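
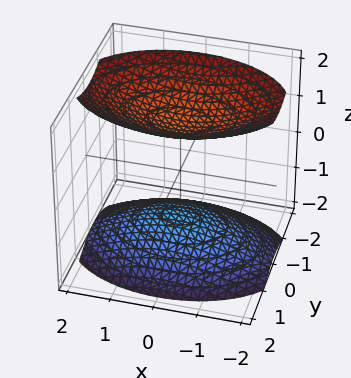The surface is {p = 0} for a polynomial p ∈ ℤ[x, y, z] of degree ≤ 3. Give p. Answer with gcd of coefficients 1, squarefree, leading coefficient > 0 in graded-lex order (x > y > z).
1. There are 2 components. Treating them together as one polynomial.
2. deg p = 2. Two sheets facing apart; a quadric.
3. Symmetries: mirror symmetry z ↦ −z ⇒ only even powers of z; the y ↦ −y reflection is a symmetry, so y appears only in even powers; it's symmetric under x → −x, forcing even powers of x.
4. From the visible intercepts: it misses every integer gridline on the y-axis; no x-intercept at any integer in the box.
5. The integer polynomial consistent with all of this is the stated p.

x^2 + 2*y^2 - 2*z^2 + 3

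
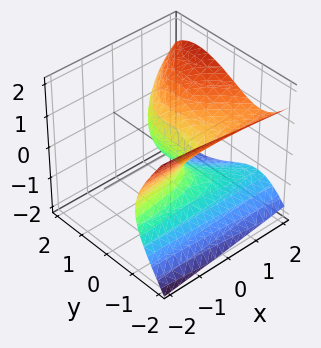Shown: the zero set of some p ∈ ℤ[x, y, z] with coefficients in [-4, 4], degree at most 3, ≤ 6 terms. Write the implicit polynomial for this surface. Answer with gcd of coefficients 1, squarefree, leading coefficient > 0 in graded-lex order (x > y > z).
(a) deg p = 3. The shape is more complex than any degree-2 surface.
(b) From the axis intercepts and sections: it meets the z-axis at z = 0 (among the integer gridlines); it meets the x-axis at x = 0 (among the integer gridlines).
(c) Putting this together gives p.

y^3 - 2*x*y + 3*z^2 - 3*x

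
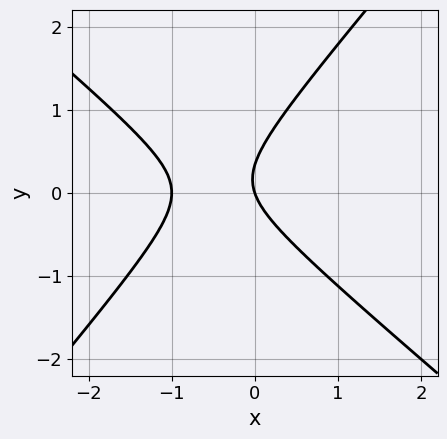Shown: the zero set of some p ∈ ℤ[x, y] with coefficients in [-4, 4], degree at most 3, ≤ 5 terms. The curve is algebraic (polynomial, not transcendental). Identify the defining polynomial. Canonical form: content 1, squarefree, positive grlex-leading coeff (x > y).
deg p = 2.
From the visible intercepts: among the integer gridlines, it crosses the x-axis at x ∈ {-1, 0}; it crosses the y-axis at the gridline y = 0.
Matching integer coefficients to the picture gives p.

3*x^2 + x*y - 3*y^2 + 3*x + y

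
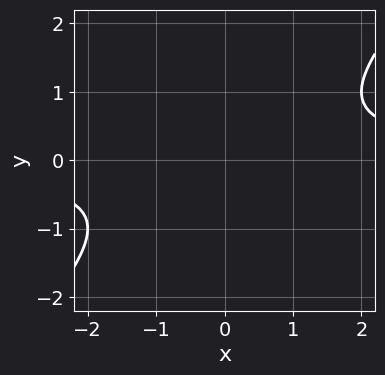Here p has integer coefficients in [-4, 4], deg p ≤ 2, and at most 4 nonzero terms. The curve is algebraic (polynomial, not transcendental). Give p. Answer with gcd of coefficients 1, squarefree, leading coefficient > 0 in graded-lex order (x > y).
(a) deg p = 2. The shape is more complex than any degree-1 curve.
(b) Observable constraints: it misses every integer gridline on the y-axis; no x-intercept at any integer in the box.
(c) Fitting integer coefficients to these (and the overall shape) gives p.

x*y - y^2 - 1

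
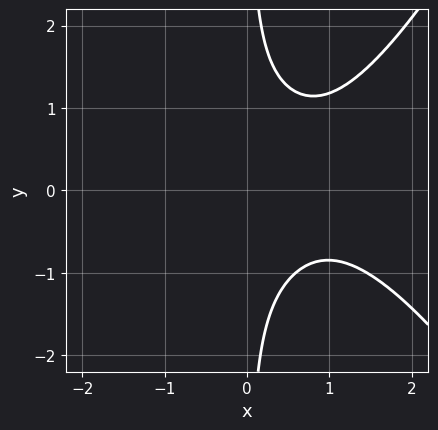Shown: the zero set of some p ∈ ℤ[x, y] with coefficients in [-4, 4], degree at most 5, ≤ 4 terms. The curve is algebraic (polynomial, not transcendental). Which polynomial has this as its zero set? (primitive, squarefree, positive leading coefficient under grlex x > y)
x^4 + x^2*y - 3*x*y^2 + 2

(a) The degree is 4 — a generic line meets the curve in up to 4 points.
(b) From the axis intercepts and sections: the curve avoids every integer y-axis point in the box; no x-intercept at any integer in the box.
(c) Fitting integer coefficients to these (and the overall shape) gives p.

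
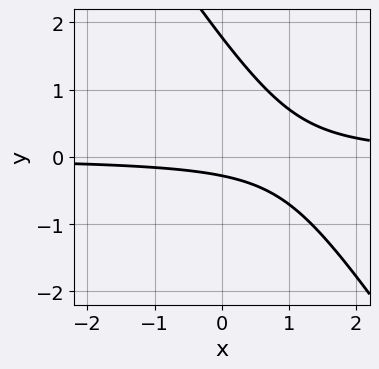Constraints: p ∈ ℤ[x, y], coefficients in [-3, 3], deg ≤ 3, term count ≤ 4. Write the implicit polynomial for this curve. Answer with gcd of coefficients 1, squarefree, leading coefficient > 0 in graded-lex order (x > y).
(a) Degree: no degree-1 curve has this shape, so deg p = 2.
(b) Against the integer gridlines: the curve avoids every integer x-axis point in the box.
(c) These observations pin down the coefficients.

3*x*y + 2*y^2 - 3*y - 1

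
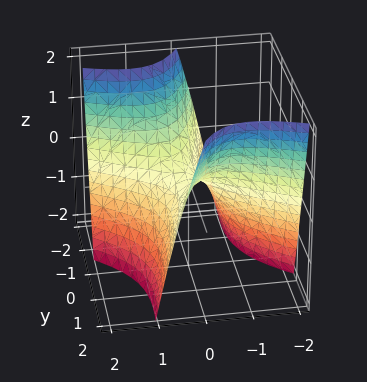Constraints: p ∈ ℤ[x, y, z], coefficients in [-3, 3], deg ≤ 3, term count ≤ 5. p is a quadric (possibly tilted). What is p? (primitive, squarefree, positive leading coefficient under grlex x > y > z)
First, degree: the shape is more complex than any degree-1 surface, so deg p = 2.
Next, reading off the gridlines: it meets the x-axis at x = 0 (among the integer gridlines); one y-axis crossing is at y = 0; it meets the z-axis at z = 0 (among the integer gridlines).
Finally, fitting integer coefficients to these (and the overall shape) gives p.

2*x^2 + 3*x*y - y^2 + 2*z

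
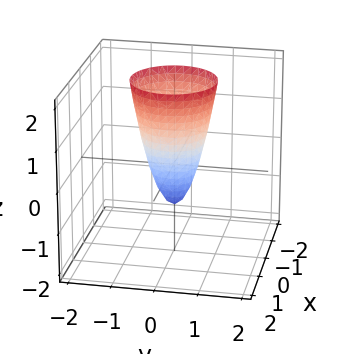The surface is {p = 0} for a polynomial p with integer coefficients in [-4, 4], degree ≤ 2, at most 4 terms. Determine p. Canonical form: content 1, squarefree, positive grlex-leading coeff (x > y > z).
3*x^2 + 3*y^2 - z - 1

1. The degree is 2 — a generic line meets the surface in up to 2 points.
2. By symmetry, every cross-section ⟂ z is a circle, so x, y appear only via x² + y².
3. Observable constraints: one z-axis crossing is at z = -1; a circular section at z = 0 has radius between 0 and 1.
4. Assembling these constraints gives the stated polynomial.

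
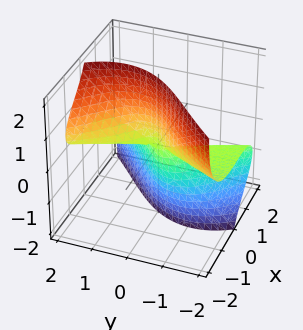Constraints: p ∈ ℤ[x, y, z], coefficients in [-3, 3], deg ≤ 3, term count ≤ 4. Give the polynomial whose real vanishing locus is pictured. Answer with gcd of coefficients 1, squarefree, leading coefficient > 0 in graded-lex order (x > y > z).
x^3 + 3*x*z^2 + 2*y^2*z - 2*y*z^2

deg p = 3. The shape is more complex than any degree-2 surface.
Checking where it meets the axes: it meets the x-axis at x = 0 (among the integer gridlines); every point of the y-axis in the box is on the surface.
The integer polynomial consistent with all of this is the stated p. Check: (0, 0, 2) on the z-axis lies on the surface, and p(0, 0, 2) = 0. ✓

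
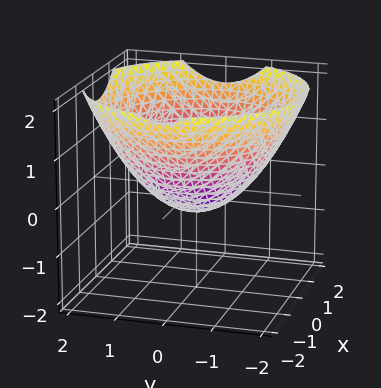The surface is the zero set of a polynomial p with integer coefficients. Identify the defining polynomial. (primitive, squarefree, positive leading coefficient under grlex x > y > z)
deg p = 2.
Symmetries: rotational symmetry about the z-axis ⇒ p depends on x, y only through x² + y².
Observable constraints: the y-axis gridline crossings are at y ∈ {-1, 1}; among the integer gridlines, it crosses the x-axis at x ∈ {-1, 1}; a circular section at z = 1 has radius between 1 and 2.
Fitting integer coefficients to these (and the overall shape) gives p.

x^2 + y^2 - 2*z - 1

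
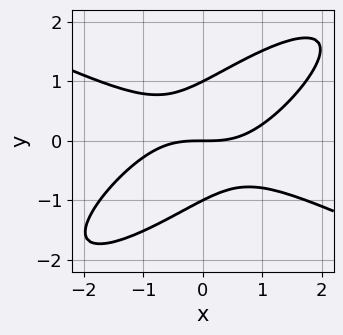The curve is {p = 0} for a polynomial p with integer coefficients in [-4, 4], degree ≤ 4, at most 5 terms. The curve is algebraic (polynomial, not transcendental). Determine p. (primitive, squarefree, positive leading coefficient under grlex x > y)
x^3 - 3*x*y^2 + 3*y^3 - 3*y

deg p = 3.
From the axis intercepts and sections: the y-axis gridline crossings are at y ∈ {-1, 0, 1}; one x-axis crossing is at x = 0.
Putting this together gives p.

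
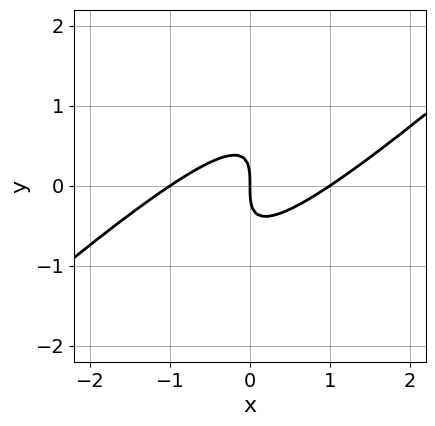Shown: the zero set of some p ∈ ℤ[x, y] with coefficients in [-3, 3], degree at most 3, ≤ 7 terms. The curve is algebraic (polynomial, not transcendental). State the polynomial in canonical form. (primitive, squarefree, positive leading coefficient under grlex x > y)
x^3 - 3*x^2*y + 3*x*y^2 - y^3 - x

(a) The degree is 3 — a generic line meets the curve in up to 3 points.
(b) Against the integer gridlines: one y-axis crossing is at y = 0; the x-axis gridline crossings are at x ∈ {-1, 0, 1}.
(c) Matching integer coefficients to the picture gives p.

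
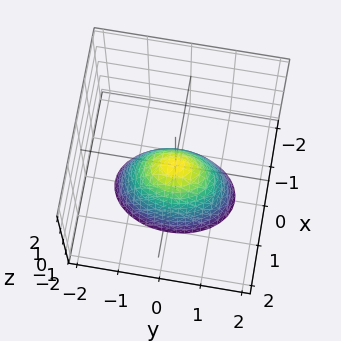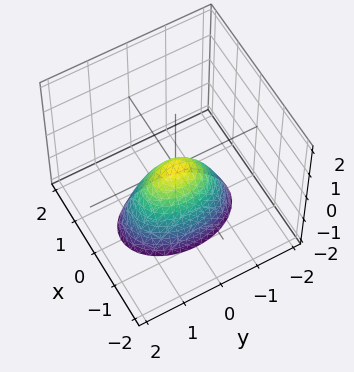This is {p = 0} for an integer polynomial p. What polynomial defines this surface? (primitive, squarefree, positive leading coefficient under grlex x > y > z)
First, degree: a single bowl opening along one axis; a quadric, so deg p = 2.
Then, symmetries: the x ↦ −x reflection is a symmetry, so x appears only in even powers; mirror symmetry y ↦ −y ⇒ only even powers of y.
Next, from the visible intercepts: it crosses the x-axis at the gridline x = 0; it meets the y-axis at y = 0 (among the integer gridlines).
Finally, the integer polynomial consistent with all of this is the stated p.

2*x^2 + y^2 + z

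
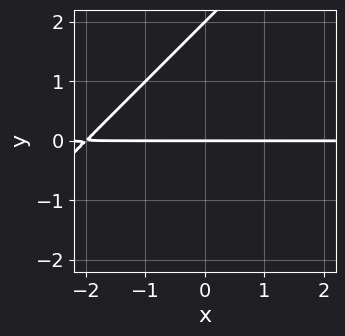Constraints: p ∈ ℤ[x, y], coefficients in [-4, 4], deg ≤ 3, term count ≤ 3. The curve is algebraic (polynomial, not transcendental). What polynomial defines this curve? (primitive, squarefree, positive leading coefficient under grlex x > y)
(a) The degree is 2 — a generic line meets the curve in up to 2 points.
(b) Observable constraints: the y-axis gridline crossings are at y ∈ {0, 2}; every point of the x-axis in the box is on the curve.
(c) The integer polynomial consistent with all of this is the stated p.

x*y - y^2 + 2*y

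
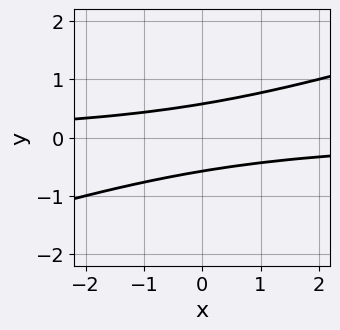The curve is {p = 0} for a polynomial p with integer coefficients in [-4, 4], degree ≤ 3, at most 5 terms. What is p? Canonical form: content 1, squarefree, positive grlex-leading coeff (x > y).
x*y - 3*y^2 + 1

Degree: the shape is more complex than any degree-1 curve, so deg p = 2.
From the axis intercepts and sections: no x-intercept at any integer in the box.
Matching integer coefficients to the picture gives p.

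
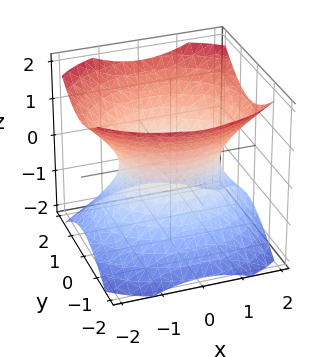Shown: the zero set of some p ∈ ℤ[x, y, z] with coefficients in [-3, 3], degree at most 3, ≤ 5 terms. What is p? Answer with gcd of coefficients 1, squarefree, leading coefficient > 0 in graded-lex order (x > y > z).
1. Degree: one connected sheet with a waist; a quadric, so deg p = 2.
2. Symmetries: it's symmetric under y → −y, forcing even powers of y; the z ↦ −z reflection is a symmetry, so z appears only in even powers; mirror symmetry x ↦ −x ⇒ only even powers of x.
3. Observable constraints: it misses every integer gridline on the z-axis; the y-axis gridline crossings are at y ∈ {-1, 1}.
4. Together with the visible shape, these determine p as stated.

2*x^2 + 3*y^2 - 3*z^2 - 3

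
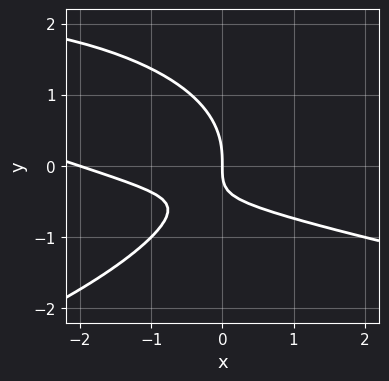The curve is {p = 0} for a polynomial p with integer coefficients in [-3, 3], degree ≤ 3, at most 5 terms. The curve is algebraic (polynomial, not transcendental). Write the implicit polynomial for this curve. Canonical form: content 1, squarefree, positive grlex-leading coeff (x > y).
1. deg p = 3. No degree-2 curve has this shape.
2. From the visible intercepts: it meets the y-axis at y = 0 (among the integer gridlines); among the integer gridlines, it crosses the x-axis at x ∈ {-2, 0}.
3. Together with the visible shape, these determine p as stated.

2*y^3 + x^2 + 3*x*y + 2*x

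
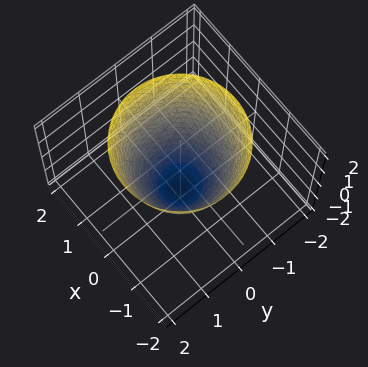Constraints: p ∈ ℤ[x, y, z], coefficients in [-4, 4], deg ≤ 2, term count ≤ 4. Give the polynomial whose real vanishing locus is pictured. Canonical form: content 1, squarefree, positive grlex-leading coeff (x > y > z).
(a) The degree is 2 — a generic line meets the surface in up to 2 points.
(b) By symmetry, the surface is invariant under rotation about z: p = q(x² + y², z).
(c) From the visible intercepts: a circular section at z = 1 has radius between 1 and 2; among the integer gridlines, it crosses the x-axis at x ∈ {-1, 1}; among the integer gridlines, it crosses the y-axis at y ∈ {-1, 1}.
(d) Matching integer coefficients to the picture gives p.

3*x^2 + 3*y^2 - 2*z - 3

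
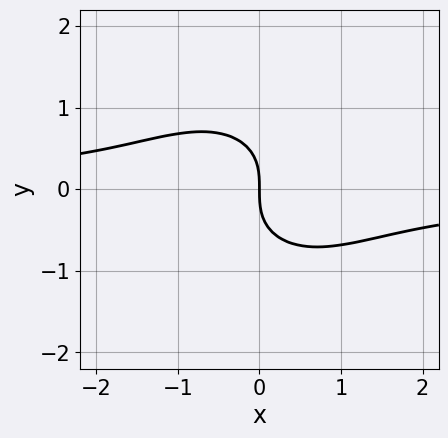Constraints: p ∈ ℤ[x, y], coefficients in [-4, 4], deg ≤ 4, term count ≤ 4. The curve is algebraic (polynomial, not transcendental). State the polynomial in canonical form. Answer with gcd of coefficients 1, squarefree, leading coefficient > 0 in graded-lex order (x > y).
x^2*y + y^3 + x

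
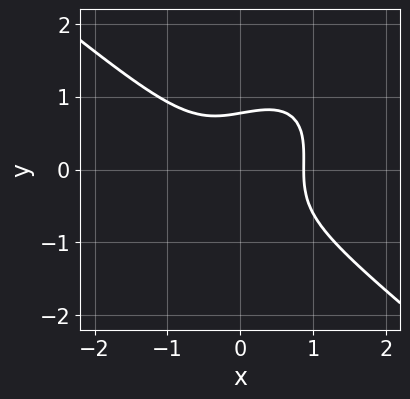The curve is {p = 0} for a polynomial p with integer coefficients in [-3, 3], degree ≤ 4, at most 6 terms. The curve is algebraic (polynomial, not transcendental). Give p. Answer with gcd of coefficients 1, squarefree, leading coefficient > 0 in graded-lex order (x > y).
3*x^3 - 2*x*y^2 + 3*y^3 + y^2 - 2

deg p = 3. A generic line meets the curve in up to 3 points.
Matching integer coefficients to the picture gives p.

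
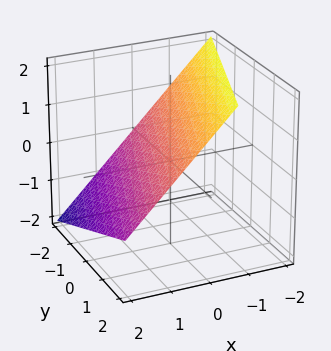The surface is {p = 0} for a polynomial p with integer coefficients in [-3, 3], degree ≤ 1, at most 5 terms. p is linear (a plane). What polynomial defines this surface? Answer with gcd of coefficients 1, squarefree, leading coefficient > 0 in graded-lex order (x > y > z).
First, degree: every cross-section is a straight line — this is a plane, so deg p = 1.
Next, checking where it meets the axes: one y-axis crossing is at y = -2.
Finally, solving for integer coefficients yields p as stated.

3*x - y + 3*z - 2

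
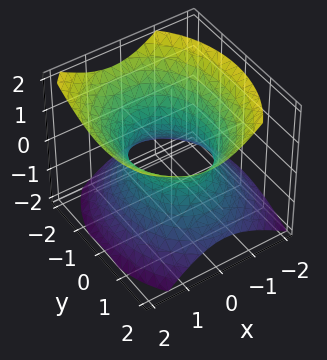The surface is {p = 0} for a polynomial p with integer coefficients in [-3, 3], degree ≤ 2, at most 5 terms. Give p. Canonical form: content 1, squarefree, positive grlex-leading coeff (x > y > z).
First, degree: no degree-1 surface has this shape, so deg p = 2.
Then, reading off the gridlines: the x-axis gridline crossings are at x ∈ {-1, 1}; the surface avoids every integer z-axis point in the box.
Finally, these observations pin down the coefficients.

3*x^2 - x*z + 2*y^2 - 3*z^2 - 3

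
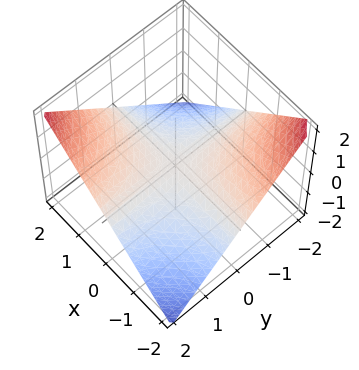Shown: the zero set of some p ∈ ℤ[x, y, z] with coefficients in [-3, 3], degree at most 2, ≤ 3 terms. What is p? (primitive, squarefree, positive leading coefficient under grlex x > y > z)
x*y - 2*z

1. deg p = 2. A hyperbolic paraboloid; a quadric.
2. From the axis intercepts and sections: the visible y-axis segment lies entirely on the surface; every point of the x-axis in the box is on the surface; one z-axis crossing is at z = 0.
3. Assembling these constraints gives the stated polynomial.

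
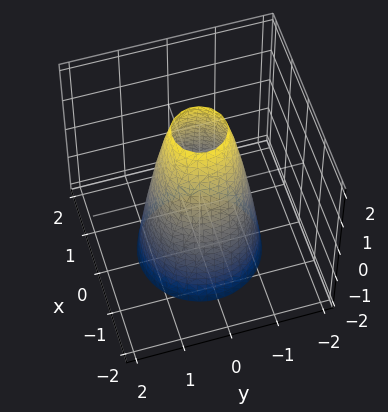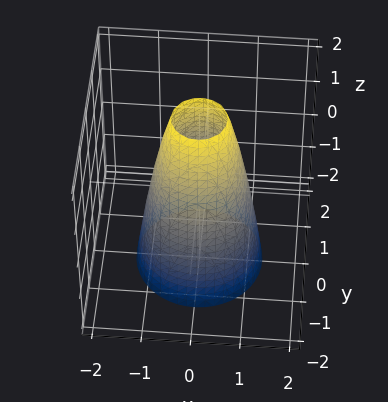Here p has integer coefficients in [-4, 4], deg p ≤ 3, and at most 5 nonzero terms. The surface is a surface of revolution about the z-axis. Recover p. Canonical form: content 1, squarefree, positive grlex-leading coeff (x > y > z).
3*x^2 + 3*y^2 + z - 3

(a) The degree is 2 — the shape is more complex than any degree-1 surface.
(b) Symmetries: the z-axis is an axis of rotation, so x and y enter only as x² + y².
(c) Observable constraints: the y-axis gridline crossings are at y ∈ {-1, 1}; a circular section at z = -1 has radius between 1 and 2; the surface avoids every integer z-axis point in the box.
(d) These observations pin down the coefficients. Check: (1, 0, 0) on the x-axis lies on the surface, and p(1, 0, 0) = 0. ✓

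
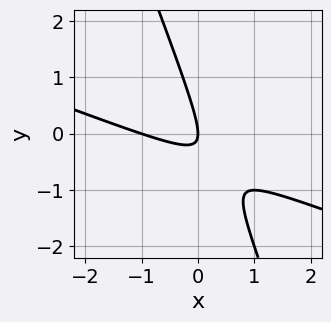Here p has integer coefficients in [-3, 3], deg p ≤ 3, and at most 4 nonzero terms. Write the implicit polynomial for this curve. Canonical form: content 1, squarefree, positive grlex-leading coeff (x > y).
(a) Degree: no degree-1 curve has this shape, so deg p = 2.
(b) Reading off the gridlines: the x-axis gridline crossings are at x ∈ {-1, 0}; it meets the y-axis at y = 0 (among the integer gridlines).
(c) Together with the visible shape, these determine p as stated.

x^2 + 3*x*y + y^2 + x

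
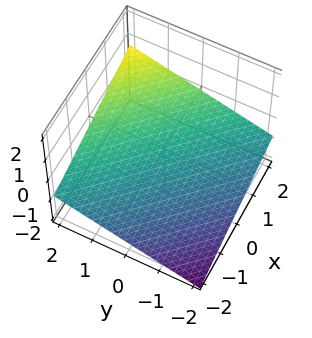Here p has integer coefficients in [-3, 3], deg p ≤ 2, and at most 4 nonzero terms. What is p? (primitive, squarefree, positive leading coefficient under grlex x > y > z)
1. Degree: every cross-section is a straight line — this is a plane, so deg p = 1.
2. From the visible intercepts: it meets the y-axis at y = 2 (among the integer gridlines); it meets the x-axis at x = 2 (among the integer gridlines).
3. Putting this together gives p.

x + y - 3*z - 2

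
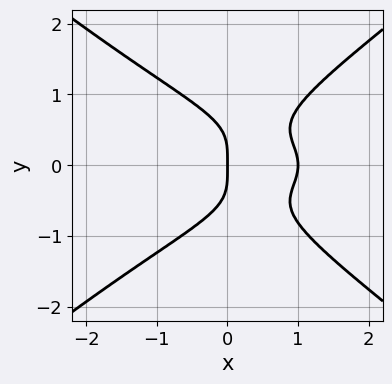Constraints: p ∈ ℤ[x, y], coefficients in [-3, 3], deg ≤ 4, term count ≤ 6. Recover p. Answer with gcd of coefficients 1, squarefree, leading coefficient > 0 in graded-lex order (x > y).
First, the degree is 4 — no degree-3 curve has this shape.
Then, symmetries: the y ↦ −y reflection is a symmetry, so y appears only in even powers.
Then, observable constraints: among the integer gridlines, it crosses the x-axis at x ∈ {0, 1}; it crosses the y-axis at the gridline y = 0.
Finally, the integer polynomial consistent with all of this is the stated p.

2*x^2*y^2 - 3*y^4 + 2*x^2 - 2*x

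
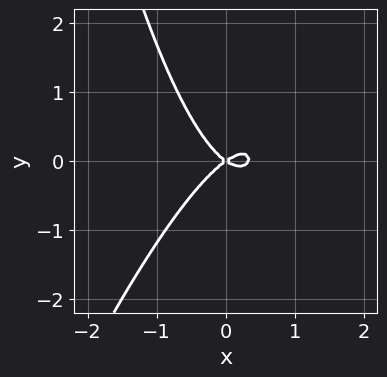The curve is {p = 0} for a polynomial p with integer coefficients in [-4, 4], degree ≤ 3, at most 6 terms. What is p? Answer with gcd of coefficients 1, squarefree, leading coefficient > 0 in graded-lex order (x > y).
3*x^3 - x^2*y - x^2 + 2*y^2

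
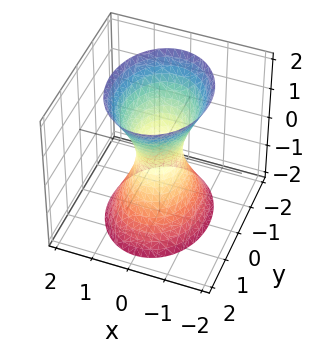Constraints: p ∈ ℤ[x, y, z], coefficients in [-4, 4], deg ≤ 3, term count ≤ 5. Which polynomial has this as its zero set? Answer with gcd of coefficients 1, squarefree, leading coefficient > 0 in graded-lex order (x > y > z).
(a) Degree: one connected sheet with a waist; a quadric, so deg p = 2.
(b) Symmetries: it's symmetric under y → −y, forcing even powers of y; mirror symmetry x ↦ −x ⇒ only even powers of x; mirror symmetry z ↦ −z ⇒ only even powers of z.
(c) Against the integer gridlines: no z-intercept at any integer in the box.
(d) The integer polynomial consistent with all of this is the stated p.

3*x^2 + 2*y^2 - z^2 - 1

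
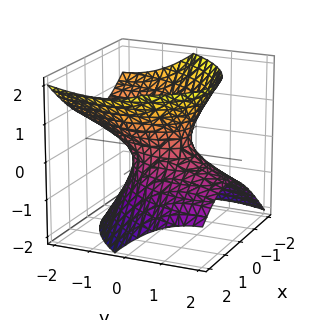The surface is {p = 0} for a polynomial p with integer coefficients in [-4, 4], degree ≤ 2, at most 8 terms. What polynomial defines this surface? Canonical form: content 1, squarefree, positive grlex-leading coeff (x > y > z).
First, degree: a generic line meets the surface in up to 2 points, so deg p = 2.
Next, from the visible intercepts: the surface avoids every integer z-axis point in the box; among the integer gridlines, it crosses the y-axis at y ∈ {-1, 1}.
Finally, the integer polynomial consistent with all of this is the stated p.

2*x^2 - x*y + y^2 + 2*y*z - 2*z^2 - 1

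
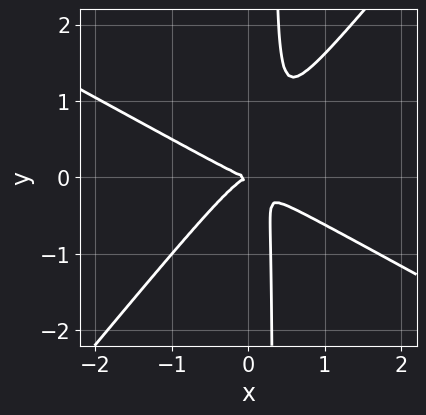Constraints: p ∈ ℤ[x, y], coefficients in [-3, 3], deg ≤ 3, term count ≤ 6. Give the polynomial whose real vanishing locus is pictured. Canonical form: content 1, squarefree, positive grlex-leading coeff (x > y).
1. Degree: a generic line meets the curve in up to 3 points, so deg p = 3.
2. Checking where it meets the axes: it crosses the y-axis at the gridline y = 0; it crosses the x-axis at the gridline x = 0.
3. Fitting integer coefficients to these (and the overall shape) gives p.

2*x^3 + 2*x^2*y - 3*x*y^2 + y^2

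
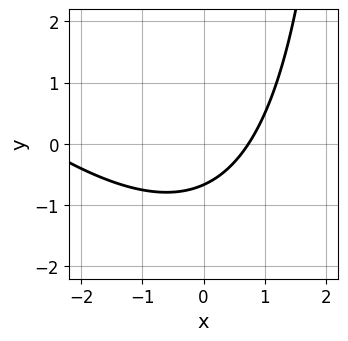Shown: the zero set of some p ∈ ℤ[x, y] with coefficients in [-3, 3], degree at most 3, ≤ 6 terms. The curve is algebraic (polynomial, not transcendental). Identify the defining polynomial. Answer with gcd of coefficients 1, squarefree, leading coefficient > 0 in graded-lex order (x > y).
x^2 + x*y + 2*x - 3*y - 2

1. Degree: a generic line meets the curve in up to 2 points, so deg p = 2.
2. Matching integer coefficients to the picture gives p.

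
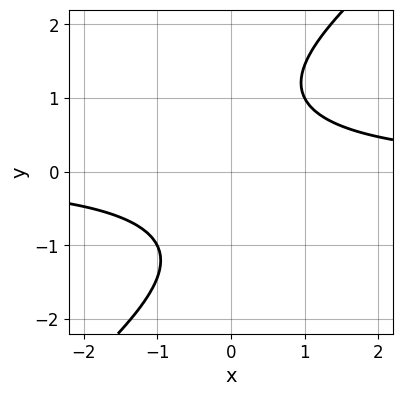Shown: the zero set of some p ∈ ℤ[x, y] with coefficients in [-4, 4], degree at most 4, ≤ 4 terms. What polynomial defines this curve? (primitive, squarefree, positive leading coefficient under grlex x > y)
x*y^3 - y^4 + 3*x*y - 3

1. The degree is 4 — no degree-3 curve has this shape.
2. Against the integer gridlines: the curve avoids every integer x-axis point in the box; the curve avoids every integer y-axis point in the box.
3. Solving for integer coefficients yields p as stated.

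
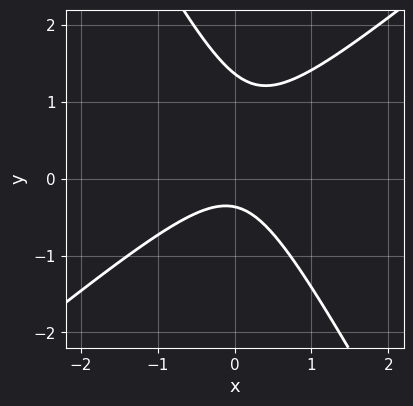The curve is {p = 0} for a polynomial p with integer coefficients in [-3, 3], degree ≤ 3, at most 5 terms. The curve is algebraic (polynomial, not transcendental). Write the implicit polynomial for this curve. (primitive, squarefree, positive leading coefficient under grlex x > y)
The degree is 2 — no degree-1 curve has this shape.
Against the integer gridlines: no x-intercept at any integer in the box.
Together with the visible shape, these determine p as stated.

3*x^2 - 2*x*y - 2*y^2 + 2*y + 1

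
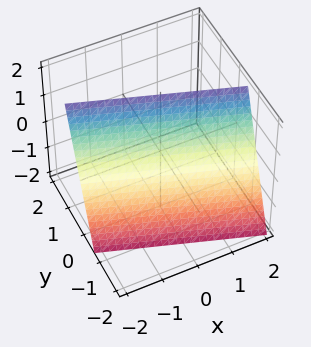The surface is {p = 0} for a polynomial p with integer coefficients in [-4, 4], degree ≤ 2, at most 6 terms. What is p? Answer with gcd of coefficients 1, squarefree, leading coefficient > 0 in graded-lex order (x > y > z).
(a) deg p = 1.
(b) From the axis intercepts and sections: one x-axis crossing is at x = -2; it meets the z-axis at z = 2 (among the integer gridlines).
(c) These observations pin down the coefficients.

x + 3*y - z + 2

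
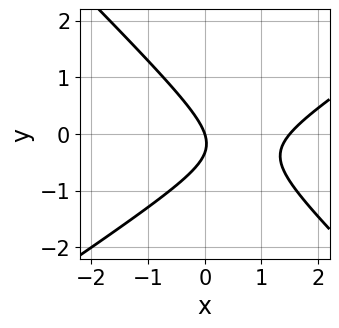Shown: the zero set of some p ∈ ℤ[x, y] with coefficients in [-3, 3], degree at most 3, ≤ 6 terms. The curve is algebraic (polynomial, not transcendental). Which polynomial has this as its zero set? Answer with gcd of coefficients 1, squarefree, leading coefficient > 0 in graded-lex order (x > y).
2*x^2 - x*y - 3*y^2 - 3*x - y

1. The degree is 2 — no degree-1 curve has this shape.
2. Against the integer gridlines: it meets the x-axis at x = 0 (among the integer gridlines); it crosses the y-axis at the gridline y = 0.
3. The integer polynomial consistent with all of this is the stated p.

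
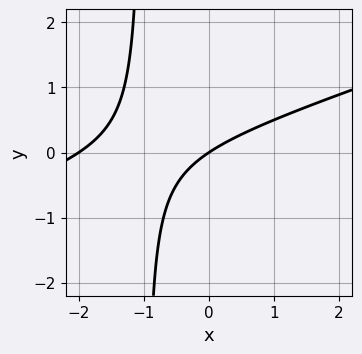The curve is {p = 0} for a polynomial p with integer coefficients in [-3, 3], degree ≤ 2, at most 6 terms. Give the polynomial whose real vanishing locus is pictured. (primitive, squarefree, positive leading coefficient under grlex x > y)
x^2 - 3*x*y + 2*x - 3*y

(a) The degree is 2 — a generic line meets the curve in up to 2 points.
(b) Reading off the gridlines: it meets the y-axis at y = 0 (among the integer gridlines); among the integer gridlines, it crosses the x-axis at x ∈ {-2, 0}.
(c) Assembling these constraints gives the stated polynomial.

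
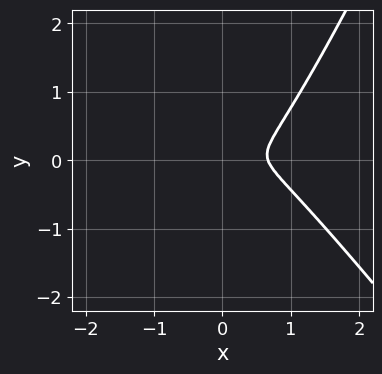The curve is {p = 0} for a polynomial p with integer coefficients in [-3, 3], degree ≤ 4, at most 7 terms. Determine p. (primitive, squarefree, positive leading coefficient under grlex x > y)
The degree is 3 — no degree-2 curve has this shape.
Matching integer coefficients to the picture gives p.

3*x^3 + x^2*y - x*y^2 - 2*x^2 - 2*y^2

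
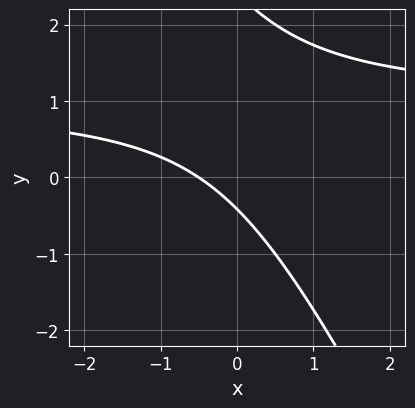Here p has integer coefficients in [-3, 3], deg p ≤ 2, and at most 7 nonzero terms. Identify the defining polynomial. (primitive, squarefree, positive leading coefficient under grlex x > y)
2*x*y + y^2 - 2*x - 2*y - 1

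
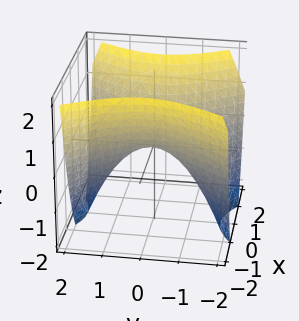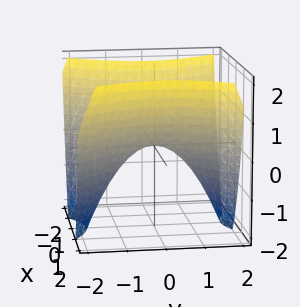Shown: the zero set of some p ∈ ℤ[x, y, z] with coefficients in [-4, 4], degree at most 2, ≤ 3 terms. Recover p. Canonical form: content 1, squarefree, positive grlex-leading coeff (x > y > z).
1. deg p = 2. A hyperbolic paraboloid; a quadric.
2. Symmetries: it's symmetric under y → −y, forcing even powers of y; it's symmetric under x → −x, forcing even powers of x.
3. Reading off the gridlines: it crosses the z-axis at the gridline z = 0; one y-axis crossing is at y = 0; it meets the x-axis at x = 0 (among the integer gridlines).
4. The integer polynomial consistent with all of this is the stated p.

3*x^2 - 2*y^2 - 3*z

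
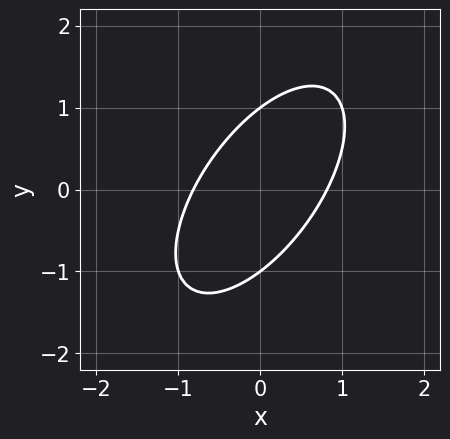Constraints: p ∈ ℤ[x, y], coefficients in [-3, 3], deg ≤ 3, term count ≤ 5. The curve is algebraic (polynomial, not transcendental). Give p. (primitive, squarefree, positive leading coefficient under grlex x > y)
(a) The degree is 2 — a generic line meets the curve in up to 2 points.
(b) Observable constraints: among the integer gridlines, it crosses the y-axis at y ∈ {-1, 1}.
(c) Putting this together gives p.

3*x^2 - 3*x*y + 2*y^2 - 2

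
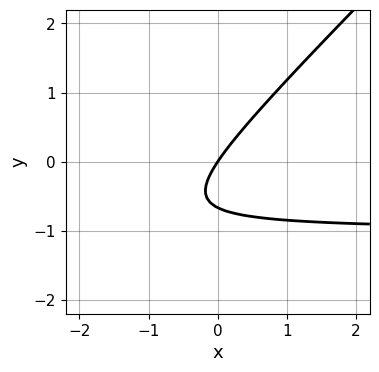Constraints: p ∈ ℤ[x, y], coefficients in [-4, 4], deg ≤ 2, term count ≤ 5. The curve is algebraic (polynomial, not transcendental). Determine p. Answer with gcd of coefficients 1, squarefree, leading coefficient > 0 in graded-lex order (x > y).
3*x*y - 3*y^2 + 3*x - 2*y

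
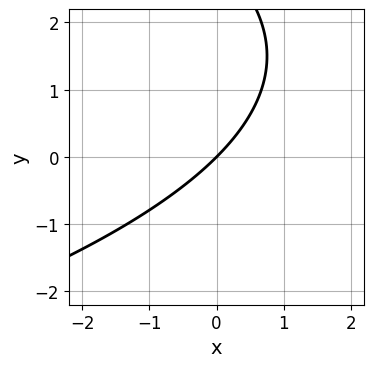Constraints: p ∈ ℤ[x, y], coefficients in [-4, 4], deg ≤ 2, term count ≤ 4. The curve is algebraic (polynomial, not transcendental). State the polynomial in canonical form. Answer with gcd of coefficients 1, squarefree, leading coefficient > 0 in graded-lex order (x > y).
1. deg p = 2.
2. Reading off the gridlines: it meets the y-axis at y = 0 (among the integer gridlines); one x-axis crossing is at x = 0.
3. The integer polynomial consistent with all of this is the stated p.

y^2 + 3*x - 3*y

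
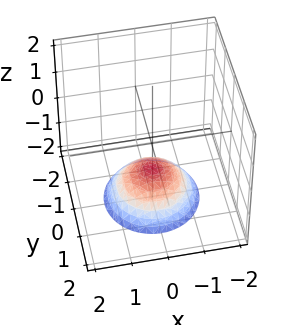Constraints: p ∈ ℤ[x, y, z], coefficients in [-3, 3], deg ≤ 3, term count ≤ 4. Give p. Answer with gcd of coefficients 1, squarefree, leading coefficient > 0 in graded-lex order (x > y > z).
2*x^2 + 2*y^2 + 3*z + 3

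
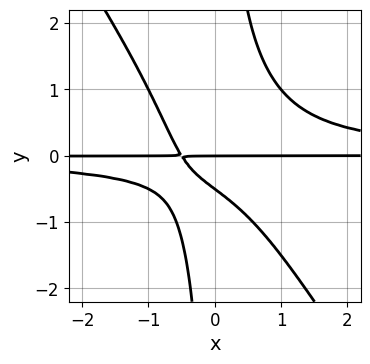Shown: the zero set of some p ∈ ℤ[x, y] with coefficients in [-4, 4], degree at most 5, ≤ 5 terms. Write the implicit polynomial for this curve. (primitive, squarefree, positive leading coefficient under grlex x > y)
1. Degree: the shape is more complex than any degree-3 curve, so deg p = 4.
2. Checking where it meets the axes: one y-axis crossing is at y = 0; every point of the x-axis in the box is on the curve.
3. These observations pin down the coefficients.

3*x^2*y^2 + 2*x*y^3 - 2*x*y - 2*y^2 - y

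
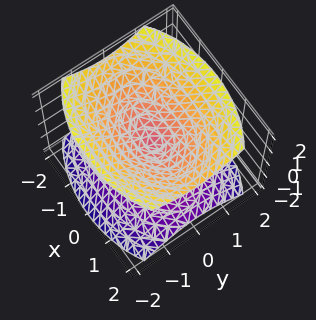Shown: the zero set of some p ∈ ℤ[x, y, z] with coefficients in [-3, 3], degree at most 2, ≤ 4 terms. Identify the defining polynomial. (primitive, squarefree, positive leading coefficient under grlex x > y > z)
x^2 + 2*y^2 - 2*z^2

(a) The picture has 2 separate pieces. Treating them together as one polynomial.
(b) Degree: two nappes meeting at a single point; a quadric, so deg p = 2.
(c) Symmetries: mirror symmetry z ↦ −z ⇒ only even powers of z; it's symmetric under y → −y, forcing even powers of y; mirror symmetry x ↦ −x ⇒ only even powers of x.
(d) Observable constraints: it crosses the x-axis at the gridline x = 0; one y-axis crossing is at y = 0.
(e) Together with the visible shape, these determine p as stated.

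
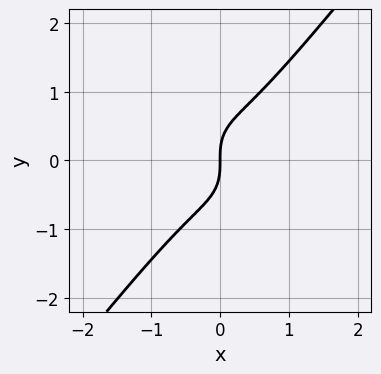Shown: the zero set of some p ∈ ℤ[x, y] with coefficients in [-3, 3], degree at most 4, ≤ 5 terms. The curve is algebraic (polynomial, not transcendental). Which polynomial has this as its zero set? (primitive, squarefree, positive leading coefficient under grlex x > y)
2*x^3 - y^3 + x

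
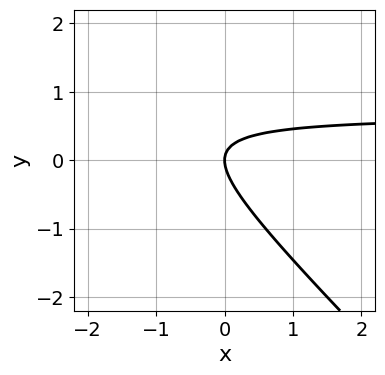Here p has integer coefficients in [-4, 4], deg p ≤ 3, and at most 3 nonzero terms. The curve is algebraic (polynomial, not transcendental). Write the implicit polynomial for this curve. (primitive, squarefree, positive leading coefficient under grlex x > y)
3*x*y + 3*y^2 - 2*x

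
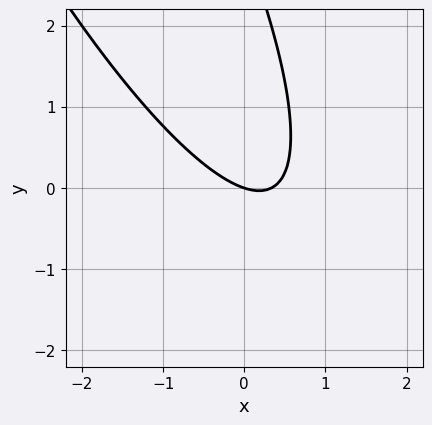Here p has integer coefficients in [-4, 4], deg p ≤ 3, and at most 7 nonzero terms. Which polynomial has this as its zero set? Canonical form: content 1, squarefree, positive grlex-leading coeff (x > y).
1. The degree is 2 — a generic line meets the curve in up to 2 points.
2. Checking where it meets the axes: it meets the y-axis at y = 0 (among the integer gridlines); one x-axis crossing is at x = 0.
3. Matching integer coefficients to the picture gives p.

3*x^2 + 3*x*y + y^2 - x - 3*y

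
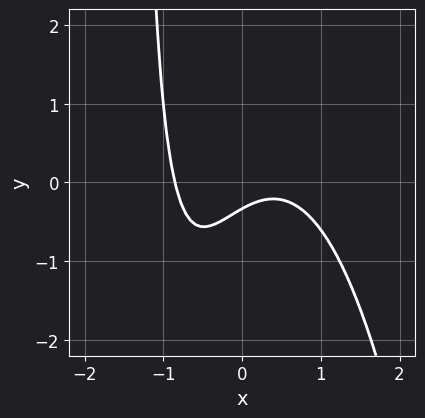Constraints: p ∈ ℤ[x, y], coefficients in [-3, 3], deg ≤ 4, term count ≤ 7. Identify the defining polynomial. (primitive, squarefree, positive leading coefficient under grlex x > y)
3*x^3 + 2*x*y - x + 3*y + 1

(a) Degree: a generic line meets the curve in up to 3 points, so deg p = 3.
(b) Putting this together gives p.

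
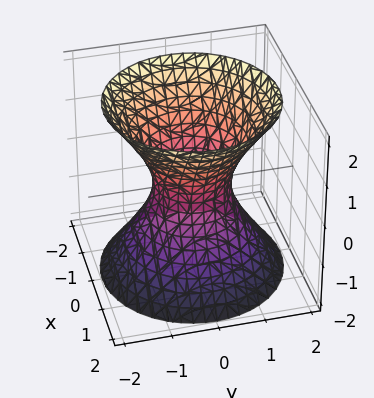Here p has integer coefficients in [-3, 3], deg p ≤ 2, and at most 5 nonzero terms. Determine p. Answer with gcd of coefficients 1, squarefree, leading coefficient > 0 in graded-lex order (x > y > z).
3*x^2 + 3*y^2 - 2*z^2 - 2

1. Degree: a generic line meets the surface in up to 2 points, so deg p = 2.
2. Symmetries: every cross-section ⟂ z is a circle, so x, y appear only via x² + y².
3. Against the integer gridlines: no z-intercept at any integer in the box; a circular section at z = 2 has radius between 1 and 2.
4. Solving for integer coefficients yields p as stated.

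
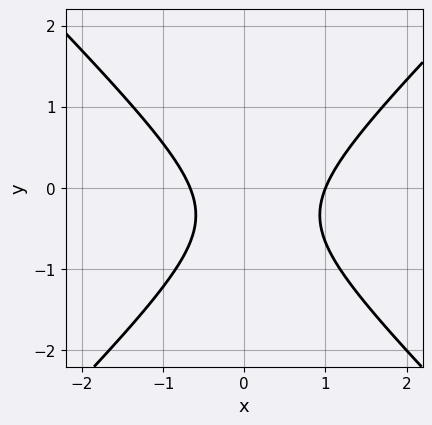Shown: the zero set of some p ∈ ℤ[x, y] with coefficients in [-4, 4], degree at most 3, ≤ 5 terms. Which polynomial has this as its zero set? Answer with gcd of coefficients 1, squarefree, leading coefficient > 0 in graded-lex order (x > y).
deg p = 2.
Checking where it meets the axes: the curve avoids every integer y-axis point in the box; it crosses the x-axis at the gridline x = 1.
Putting this together gives p.

3*x^2 - 3*y^2 - x - 2*y - 2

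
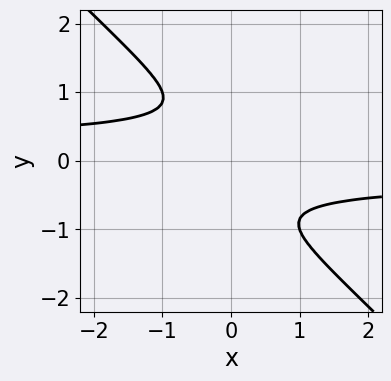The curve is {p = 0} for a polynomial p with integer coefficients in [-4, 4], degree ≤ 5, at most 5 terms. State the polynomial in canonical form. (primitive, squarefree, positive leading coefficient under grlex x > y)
3*x*y^3 + 3*y^4 - y^2 + 1

First, the degree is 4 — a generic line meets the curve in up to 4 points.
Then, reading off the gridlines: the curve avoids every integer y-axis point in the box; it misses every integer gridline on the x-axis.
Finally, these observations pin down the coefficients.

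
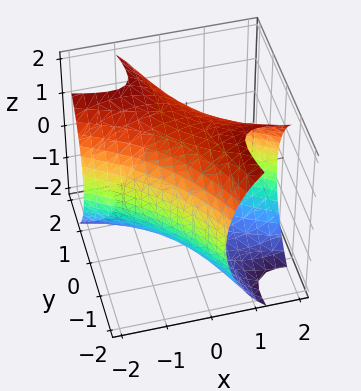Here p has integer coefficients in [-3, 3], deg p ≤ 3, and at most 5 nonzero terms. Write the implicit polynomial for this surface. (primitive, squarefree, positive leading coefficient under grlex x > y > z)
x^2 + 3*x*y + y^2 + z^2 - 3

(a) The degree is 2 — the shape is more complex than any degree-1 surface.
(b) Putting this together gives p.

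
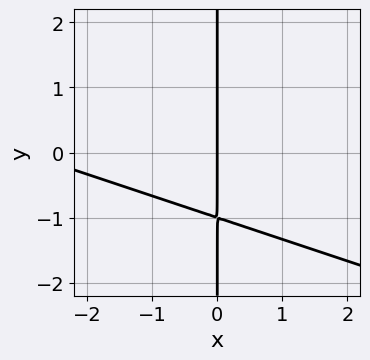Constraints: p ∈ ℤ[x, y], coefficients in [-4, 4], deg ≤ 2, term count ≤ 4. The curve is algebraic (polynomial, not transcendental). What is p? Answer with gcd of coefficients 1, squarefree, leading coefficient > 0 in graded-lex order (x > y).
First, degree: a generic line meets the curve in up to 2 points, so deg p = 2.
Then, against the integer gridlines: every point of the y-axis in the box is on the curve; it crosses the x-axis at the gridline x = 0.
Finally, matching integer coefficients to the picture gives p.

x^2 + 3*x*y + 3*x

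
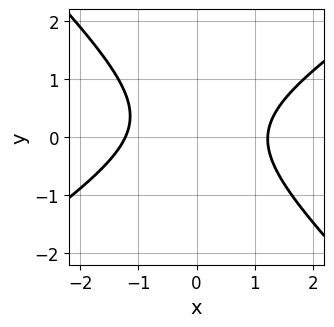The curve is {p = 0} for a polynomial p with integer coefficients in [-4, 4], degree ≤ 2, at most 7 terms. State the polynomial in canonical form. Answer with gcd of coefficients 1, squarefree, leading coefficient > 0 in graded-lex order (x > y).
deg p = 2.
Against the integer gridlines: it misses every integer gridline on the y-axis.
Assembling these constraints gives the stated polynomial.

2*x^2 - x*y - 3*y^2 + y - 3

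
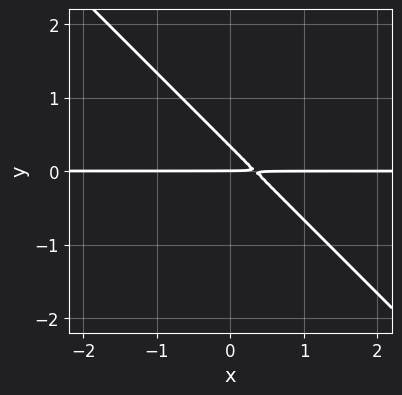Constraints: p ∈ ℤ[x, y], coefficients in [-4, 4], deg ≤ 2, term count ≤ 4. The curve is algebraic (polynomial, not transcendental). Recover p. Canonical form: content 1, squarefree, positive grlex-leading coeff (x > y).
3*x*y + 3*y^2 - y

First, deg p = 2. No degree-1 curve has this shape.
Next, checking where it meets the axes: it meets the y-axis at y = 0 (among the integer gridlines); the visible x-axis segment lies entirely on the curve.
Finally, assembling these constraints gives the stated polynomial.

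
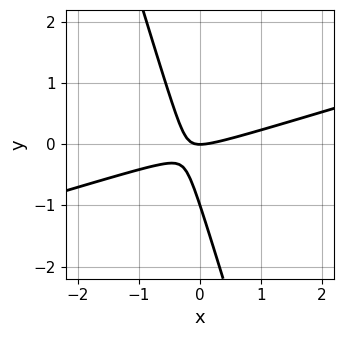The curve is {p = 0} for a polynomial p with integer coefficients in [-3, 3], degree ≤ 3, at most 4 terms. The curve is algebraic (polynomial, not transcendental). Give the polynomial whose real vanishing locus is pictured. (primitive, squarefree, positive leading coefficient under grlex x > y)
x^2 - 3*x*y - y^2 - y

First, deg p = 2. A generic line meets the curve in up to 2 points.
Next, against the integer gridlines: it crosses the x-axis at the gridline x = 0; the y-axis gridline crossings are at y ∈ {-1, 0}.
Finally, putting this together gives p.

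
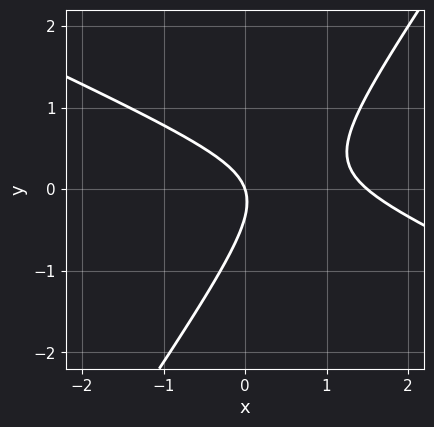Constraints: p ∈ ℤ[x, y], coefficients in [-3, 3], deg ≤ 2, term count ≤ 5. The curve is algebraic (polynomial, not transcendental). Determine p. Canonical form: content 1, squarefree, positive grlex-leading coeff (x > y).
2*x^2 + 3*x*y - 3*y^2 - 3*x - y

First, deg p = 2.
Then, from the visible intercepts: it crosses the y-axis at the gridline y = 0; it meets the x-axis at x = 0 (among the integer gridlines).
Finally, these observations pin down the coefficients.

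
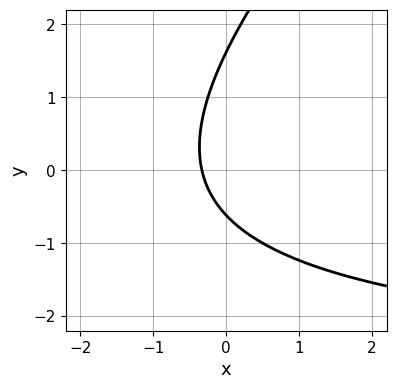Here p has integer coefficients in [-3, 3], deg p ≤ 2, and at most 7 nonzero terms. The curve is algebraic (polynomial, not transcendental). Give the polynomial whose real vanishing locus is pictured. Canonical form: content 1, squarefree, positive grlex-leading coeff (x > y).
First, degree: the shape is more complex than any degree-1 curve, so deg p = 2.
Finally, solving for integer coefficients yields p as stated.

x*y - y^2 + 3*x + y + 1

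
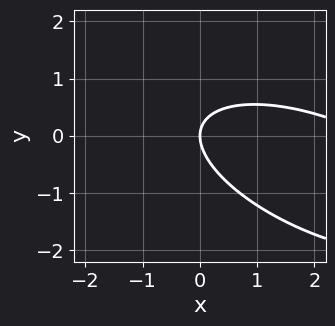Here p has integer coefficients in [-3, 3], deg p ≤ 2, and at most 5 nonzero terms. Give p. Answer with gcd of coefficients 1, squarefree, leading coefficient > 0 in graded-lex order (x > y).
First, deg p = 2.
Next, checking where it meets the axes: one y-axis crossing is at y = 0; it crosses the x-axis at the gridline x = 0.
Finally, these observations pin down the coefficients.

x^2 + 2*x*y + 3*y^2 - 3*x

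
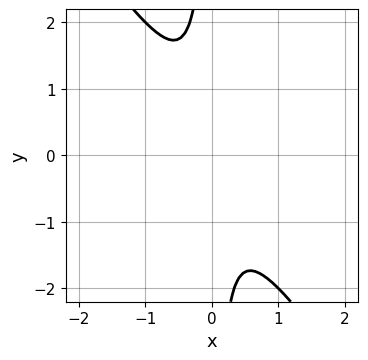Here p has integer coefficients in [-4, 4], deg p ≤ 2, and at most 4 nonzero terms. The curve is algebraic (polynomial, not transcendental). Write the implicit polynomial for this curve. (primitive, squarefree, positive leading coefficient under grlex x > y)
3*x^2 + 2*x*y + 1

The degree is 2 — the shape is more complex than any degree-1 curve.
Reading off the gridlines: the curve avoids every integer x-axis point in the box; no y-intercept at any integer in the box.
Matching integer coefficients to the picture gives p.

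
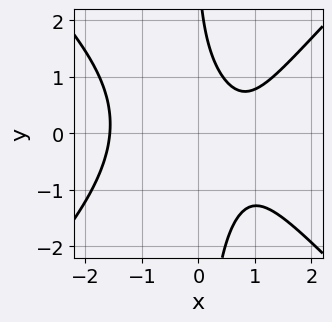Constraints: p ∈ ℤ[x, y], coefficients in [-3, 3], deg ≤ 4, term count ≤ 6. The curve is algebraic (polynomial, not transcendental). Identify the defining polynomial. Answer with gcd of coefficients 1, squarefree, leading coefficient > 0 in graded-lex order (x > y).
2*x^3 - 2*x*y^2 - 3*x - y + 3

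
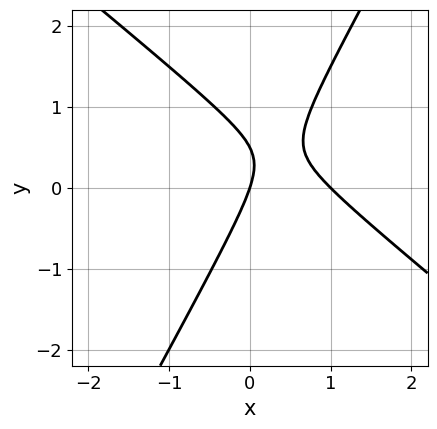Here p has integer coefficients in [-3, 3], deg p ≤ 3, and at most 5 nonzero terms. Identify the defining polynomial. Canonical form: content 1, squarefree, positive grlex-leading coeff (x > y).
Degree: a generic line meets the curve in up to 2 points, so deg p = 2.
Against the integer gridlines: among the integer gridlines, it crosses the x-axis at x ∈ {0, 1}; it crosses the y-axis at the gridline y = 0.
The integer polynomial consistent with all of this is the stated p.

3*x^2 + 2*x*y - 2*y^2 - 3*x + y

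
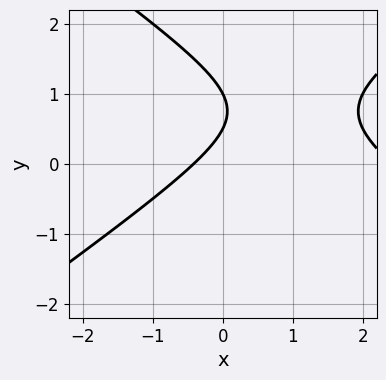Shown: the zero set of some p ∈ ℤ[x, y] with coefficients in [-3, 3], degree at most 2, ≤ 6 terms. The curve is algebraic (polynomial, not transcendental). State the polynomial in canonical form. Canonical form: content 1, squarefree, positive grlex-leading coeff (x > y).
x^2 - 2*y^2 - 2*x + 3*y - 1

(a) Degree: a generic line meets the curve in up to 2 points, so deg p = 2.
(b) From the axis intercepts and sections: it crosses the y-axis at the gridline y = 1.
(c) Matching integer coefficients to the picture gives p.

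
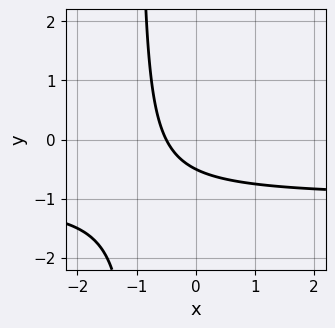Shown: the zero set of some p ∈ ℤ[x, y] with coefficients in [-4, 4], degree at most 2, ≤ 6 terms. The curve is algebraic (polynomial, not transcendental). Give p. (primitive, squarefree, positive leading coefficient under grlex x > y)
1. The degree is 2 — no degree-1 curve has this shape.
2. The integer polynomial consistent with all of this is the stated p.

2*x*y + 2*x + 2*y + 1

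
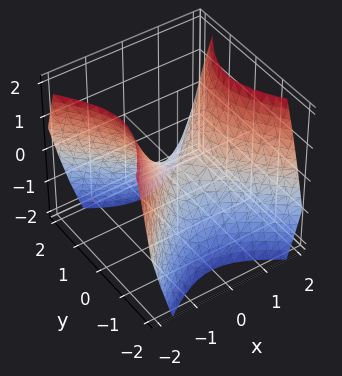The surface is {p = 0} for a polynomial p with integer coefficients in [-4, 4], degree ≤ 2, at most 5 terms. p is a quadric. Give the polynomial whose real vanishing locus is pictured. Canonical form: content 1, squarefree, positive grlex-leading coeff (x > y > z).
x^2 - y^2 - z

deg p = 2. A saddle surface; a quadric.
Symmetries: mirror symmetry x ↦ −x ⇒ only even powers of x; mirror symmetry y ↦ −y ⇒ only even powers of y.
From the axis intercepts and sections: it crosses the x-axis at the gridline x = 0; it crosses the z-axis at the gridline z = 0; one y-axis crossing is at y = 0.
Assembling these constraints gives the stated polynomial.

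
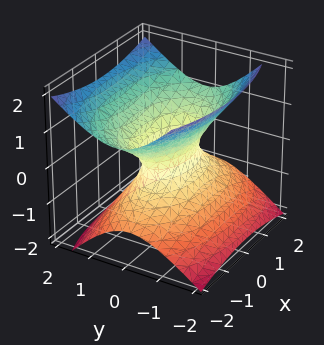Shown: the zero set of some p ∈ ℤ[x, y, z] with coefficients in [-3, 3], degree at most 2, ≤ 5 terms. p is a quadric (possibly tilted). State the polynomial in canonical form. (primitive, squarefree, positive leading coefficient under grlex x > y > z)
x^2 + 3*y^2 - y*z - 3*z^2 - 1

First, degree: the shape is more complex than any degree-1 surface, so deg p = 2.
Then, from the visible intercepts: the surface avoids every integer z-axis point in the box; among the integer gridlines, it crosses the x-axis at x ∈ {-1, 1}.
Finally, fitting integer coefficients to these (and the overall shape) gives p.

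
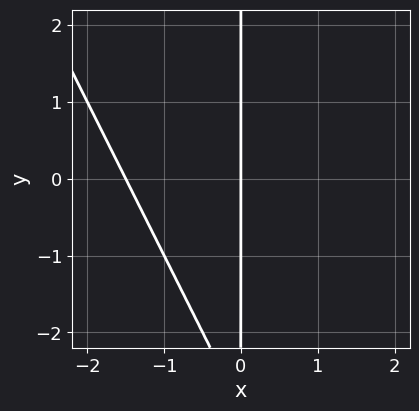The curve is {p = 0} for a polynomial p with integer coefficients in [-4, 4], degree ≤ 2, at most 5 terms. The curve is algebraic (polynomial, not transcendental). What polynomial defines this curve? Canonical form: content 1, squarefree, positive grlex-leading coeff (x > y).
(a) The degree is 2 — a generic line meets the curve in up to 2 points.
(b) From the visible intercepts: every point of the y-axis in the box is on the curve; one x-axis crossing is at x = 0.
(c) Matching integer coefficients to the picture gives p.

2*x^2 + x*y + 3*x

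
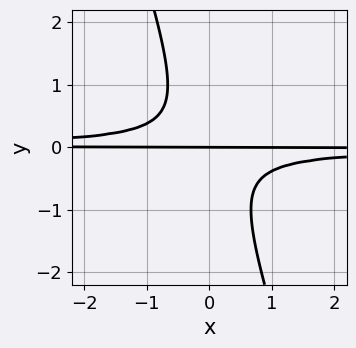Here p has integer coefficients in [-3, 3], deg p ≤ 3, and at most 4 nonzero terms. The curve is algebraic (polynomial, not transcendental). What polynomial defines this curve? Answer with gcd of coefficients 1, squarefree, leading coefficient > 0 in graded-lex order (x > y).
1. deg p = 3.
2. From the axis intercepts and sections: it meets the y-axis at y = 0 (among the integer gridlines); the visible x-axis segment lies entirely on the curve.
3. The integer polynomial consistent with all of this is the stated p.

3*x*y^2 + y^3 + y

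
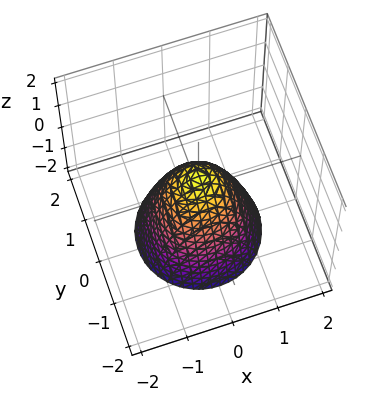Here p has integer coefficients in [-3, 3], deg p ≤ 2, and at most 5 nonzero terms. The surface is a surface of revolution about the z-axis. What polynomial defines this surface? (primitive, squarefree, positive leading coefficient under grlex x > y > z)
(a) deg p = 2.
(b) Symmetry: the surface is invariant under rotation about z: p = q(x² + y², z).
(c) Reading off the gridlines: a circular section at z = -1 has radius exactly 1.
(d) These observations pin down the coefficients.

3*x^2 + 3*y^2 + 2*z - 1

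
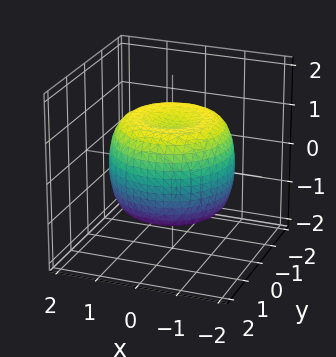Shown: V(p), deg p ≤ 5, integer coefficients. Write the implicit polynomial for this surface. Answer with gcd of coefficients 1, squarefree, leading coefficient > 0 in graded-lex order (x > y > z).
2*x^4 + 4*x^2*y^2 + 2*y^4 - 3*x^2 - 3*y^2 + 3*z^2 - 3

1. The degree is 4 — no degree-3 surface has this shape.
2. Symmetries: rotational symmetry about the z-axis ⇒ p depends on x, y only through x² + y².
3. Observable constraints: a circular section at z = -1 has radius between 1 and 2; the z-axis gridline crossings are at z ∈ {-1, 1}.
4. The integer polynomial consistent with all of this is the stated p.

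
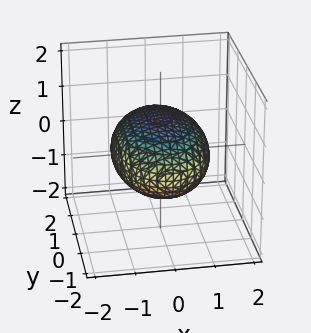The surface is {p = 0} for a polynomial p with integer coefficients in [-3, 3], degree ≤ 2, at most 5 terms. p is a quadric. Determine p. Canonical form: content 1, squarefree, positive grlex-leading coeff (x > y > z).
2*x^2 + y^2 + 3*z^2 - 3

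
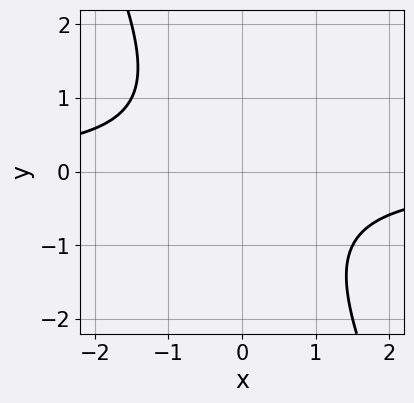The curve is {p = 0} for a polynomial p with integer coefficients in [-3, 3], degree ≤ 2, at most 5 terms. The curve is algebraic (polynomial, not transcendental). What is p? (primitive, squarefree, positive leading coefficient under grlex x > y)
The degree is 2 — the shape is more complex than any degree-1 curve.
Checking where it meets the axes: it misses every integer gridline on the x-axis; no y-intercept at any integer in the box.
These observations pin down the coefficients.

2*x*y + y^2 + 2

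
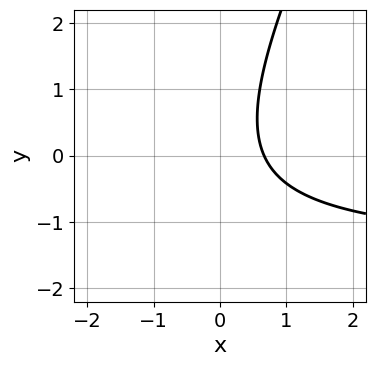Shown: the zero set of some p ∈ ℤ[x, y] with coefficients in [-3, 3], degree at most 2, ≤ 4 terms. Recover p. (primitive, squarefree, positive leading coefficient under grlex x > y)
First, degree: the shape is more complex than any degree-1 curve, so deg p = 2.
Then, against the integer gridlines: it misses every integer gridline on the y-axis.
Finally, the integer polynomial consistent with all of this is the stated p.

2*x*y - y^2 + 3*x - 2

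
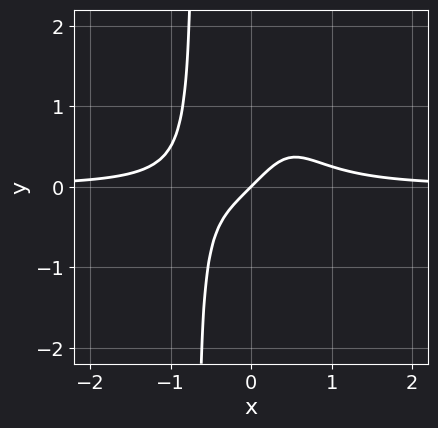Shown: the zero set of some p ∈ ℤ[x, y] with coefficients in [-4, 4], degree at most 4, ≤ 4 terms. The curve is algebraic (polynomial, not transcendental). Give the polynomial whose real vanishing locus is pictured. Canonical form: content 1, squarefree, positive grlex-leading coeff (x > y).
3*x^3*y - x + y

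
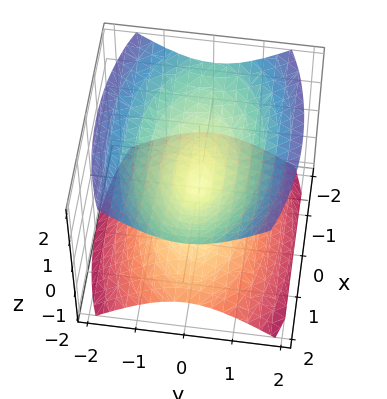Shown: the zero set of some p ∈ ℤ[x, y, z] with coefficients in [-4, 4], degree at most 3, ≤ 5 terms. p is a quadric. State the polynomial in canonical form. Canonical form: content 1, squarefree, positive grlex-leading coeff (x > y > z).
x^2 + 3*y^2 - 3*z^2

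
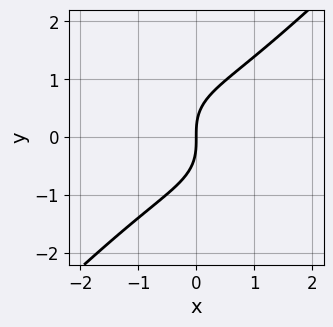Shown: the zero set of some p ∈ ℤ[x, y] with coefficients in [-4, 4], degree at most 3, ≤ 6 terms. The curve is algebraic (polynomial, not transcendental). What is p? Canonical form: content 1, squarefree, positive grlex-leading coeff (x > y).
x^3 + x^2*y - 2*y^3 + 3*x

(a) The degree is 3 — no degree-2 curve has this shape.
(b) Against the integer gridlines: it meets the y-axis at y = 0 (among the integer gridlines); it crosses the x-axis at the gridline x = 0.
(c) Matching integer coefficients to the picture gives p.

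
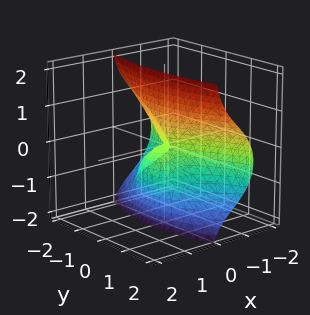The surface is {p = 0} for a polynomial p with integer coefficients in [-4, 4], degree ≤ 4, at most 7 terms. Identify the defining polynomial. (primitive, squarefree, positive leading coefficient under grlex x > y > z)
1. deg p = 3. A generic line meets the surface in up to 3 points.
2. From the axis intercepts and sections: it crosses the z-axis at the gridline z = 0; one x-axis crossing is at x = 0; it meets the y-axis at y = 0 (among the integer gridlines).
3. Assembling these constraints gives the stated polynomial.

2*x^3 + 3*x*z^2 + 2*x*z + y^2 - z^2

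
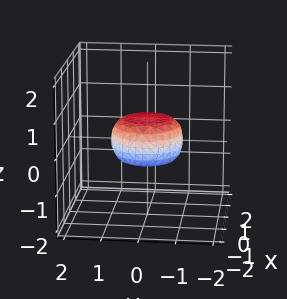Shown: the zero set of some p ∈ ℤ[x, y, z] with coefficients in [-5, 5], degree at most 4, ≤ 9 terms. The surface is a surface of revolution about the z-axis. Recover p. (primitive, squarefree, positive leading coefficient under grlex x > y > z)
2*x^4 + 4*x^2*y^2 + 2*y^4 - x^2 - y^2 + 3*z^2 - 1

First, degree: no degree-3 surface has this shape, so deg p = 4.
Then, symmetries: every cross-section ⟂ z is a circle, so x, y appear only via x² + y².
Then, from the visible intercepts: the y-axis gridline crossings are at y ∈ {-1, 1}; a circular section at z = 0 has radius exactly 1; the x-axis gridline crossings are at x ∈ {-1, 1}.
Finally, the integer polynomial consistent with all of this is the stated p.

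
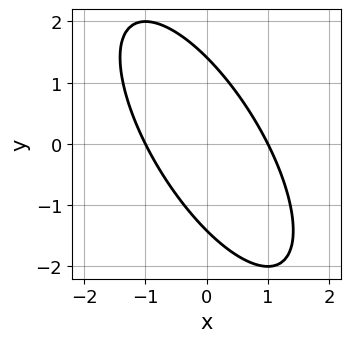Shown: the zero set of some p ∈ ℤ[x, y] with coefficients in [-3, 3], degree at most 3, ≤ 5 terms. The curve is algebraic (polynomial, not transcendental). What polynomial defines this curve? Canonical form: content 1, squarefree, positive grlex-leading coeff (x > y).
1. deg p = 2. A generic line meets the curve in up to 2 points.
2. Checking where it meets the axes: the x-axis gridline crossings are at x ∈ {-1, 1}.
3. The integer polynomial consistent with all of this is the stated p.

2*x^2 + 2*x*y + y^2 - 2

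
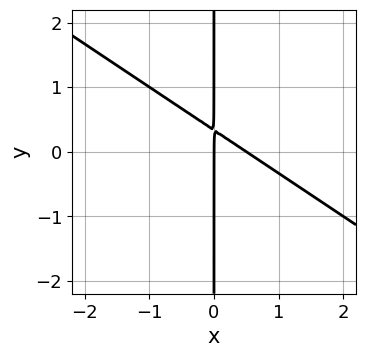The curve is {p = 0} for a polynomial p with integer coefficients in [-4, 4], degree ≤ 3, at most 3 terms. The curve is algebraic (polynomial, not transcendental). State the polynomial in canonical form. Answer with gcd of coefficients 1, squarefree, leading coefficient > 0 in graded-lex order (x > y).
2*x^2 + 3*x*y - x

Degree: no degree-1 curve has this shape, so deg p = 2.
From the axis intercepts and sections: one x-axis crossing is at x = 0; the visible y-axis segment lies entirely on the curve.
These observations pin down the coefficients.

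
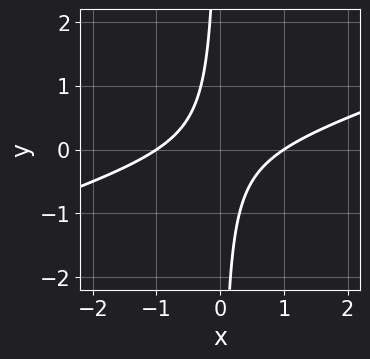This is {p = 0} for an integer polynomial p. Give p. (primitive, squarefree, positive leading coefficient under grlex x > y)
x^2 - 3*x*y - 1

1. The degree is 2 — the shape is more complex than any degree-1 curve.
2. Observable constraints: the curve avoids every integer y-axis point in the box; among the integer gridlines, it crosses the x-axis at x ∈ {-1, 1}.
3. Putting this together gives p.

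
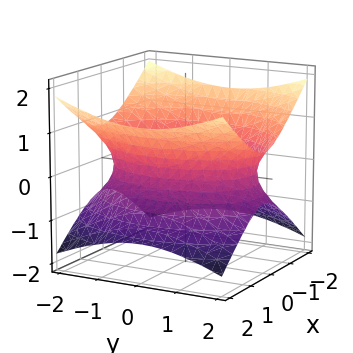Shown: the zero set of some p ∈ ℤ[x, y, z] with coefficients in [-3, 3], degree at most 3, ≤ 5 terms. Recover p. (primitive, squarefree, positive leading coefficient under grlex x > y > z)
2*x^2 + y^2 - 3*z^2 - 3

(a) The degree is 2 — one connected sheet with a waist; a quadric.
(b) Symmetries: it's symmetric under z → −z, forcing even powers of z; mirror symmetry x ↦ −x ⇒ only even powers of x; the y ↦ −y reflection is a symmetry, so y appears only in even powers.
(c) Checking where it meets the axes: it misses every integer gridline on the z-axis.
(d) Putting this together gives p.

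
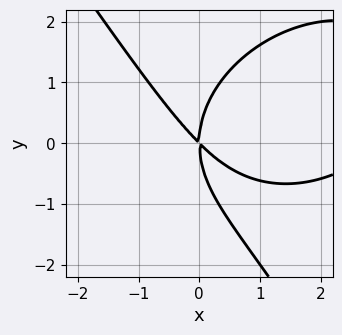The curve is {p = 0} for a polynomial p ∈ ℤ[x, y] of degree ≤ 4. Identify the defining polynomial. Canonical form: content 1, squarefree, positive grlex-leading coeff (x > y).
x^3 + x*y^2 + y^3 - 3*x^2 - 3*x*y

The degree is 3 — no degree-2 curve has this shape.
Reading off the gridlines: it crosses the y-axis at the gridline y = 0; it meets the x-axis at x = 0 (among the integer gridlines).
Assembling these constraints gives the stated polynomial.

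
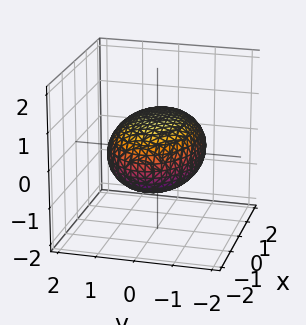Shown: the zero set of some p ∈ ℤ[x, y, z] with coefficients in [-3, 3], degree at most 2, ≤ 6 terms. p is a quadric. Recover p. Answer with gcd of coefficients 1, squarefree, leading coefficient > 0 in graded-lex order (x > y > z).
1. deg p = 2. Bounded and convex; a quadric.
2. Symmetries: mirror symmetry y ↦ −y ⇒ only even powers of y; the x ↦ −x reflection is a symmetry, so x appears only in even powers; the z ↦ −z reflection is a symmetry, so z appears only in even powers.
3. Observable constraints: among the integer gridlines, it crosses the z-axis at z ∈ {-1, 1}.
4. Matching integer coefficients to the picture gives p.

x^2 + 2*y^2 + 3*z^2 - 3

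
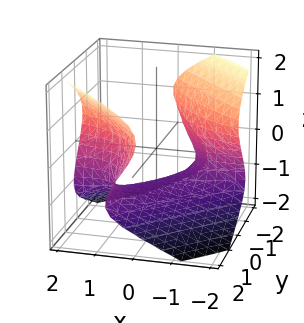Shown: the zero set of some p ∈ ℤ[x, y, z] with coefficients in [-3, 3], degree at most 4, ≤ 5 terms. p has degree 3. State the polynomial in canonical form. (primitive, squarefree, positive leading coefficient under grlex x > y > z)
x^2*z + y^2*z - 2*z^3 + 3*x*y - 2

deg p = 3. No degree-2 surface has this shape.
From the axis intercepts and sections: the surface avoids every integer y-axis point in the box; no x-intercept at any integer in the box.
These observations pin down the coefficients. Check: (0, 0, -1) on the z-axis lies on the surface, and p(0, 0, -1) = 0. ✓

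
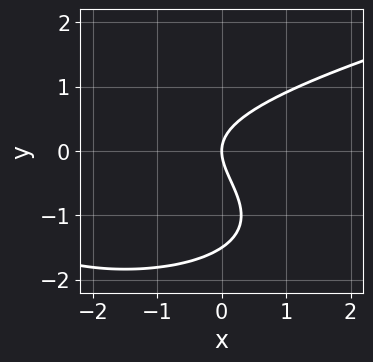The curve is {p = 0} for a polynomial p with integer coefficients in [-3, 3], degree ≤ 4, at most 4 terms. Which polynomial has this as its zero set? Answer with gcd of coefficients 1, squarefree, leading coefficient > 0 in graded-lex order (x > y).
2*y^3 - x^2 + 3*y^2 - 3*x

(a) Degree: a generic line meets the curve in up to 3 points, so deg p = 3.
(b) Against the integer gridlines: it crosses the x-axis at the gridline x = 0; it meets the y-axis at y = 0 (among the integer gridlines).
(c) Fitting integer coefficients to these (and the overall shape) gives p.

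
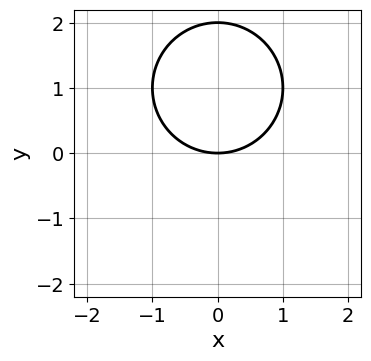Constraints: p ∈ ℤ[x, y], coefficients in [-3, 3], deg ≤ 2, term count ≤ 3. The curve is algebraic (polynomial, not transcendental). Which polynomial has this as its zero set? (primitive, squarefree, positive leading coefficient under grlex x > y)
deg p = 2.
Symmetries: mirror symmetry x ↦ −x ⇒ only even powers of x.
Observable constraints: one x-axis crossing is at x = 0; among the integer gridlines, it crosses the y-axis at y ∈ {0, 2}.
Putting this together gives p.

x^2 + y^2 - 2*y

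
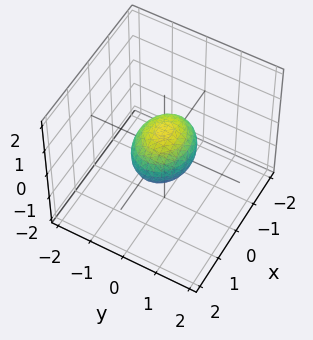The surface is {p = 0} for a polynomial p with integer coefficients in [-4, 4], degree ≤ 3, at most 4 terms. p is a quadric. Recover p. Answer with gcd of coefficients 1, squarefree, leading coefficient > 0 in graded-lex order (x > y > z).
deg p = 2.
Symmetries: the x ↦ −x reflection is a symmetry, so x appears only in even powers; it's symmetric under y → −y, forcing even powers of y; mirror symmetry z ↦ −z ⇒ only even powers of z.
From the axis intercepts and sections: among the integer gridlines, it crosses the x-axis at x ∈ {-1, 1}.
Together with the visible shape, these determine p as stated.

2*x^2 + 3*y^2 + 3*z^2 - 2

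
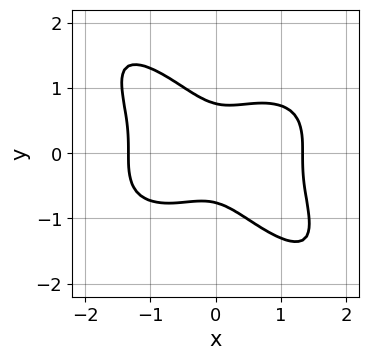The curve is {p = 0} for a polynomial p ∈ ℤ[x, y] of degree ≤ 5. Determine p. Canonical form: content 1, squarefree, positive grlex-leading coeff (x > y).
Degree: a generic line meets the curve in up to 4 points, so deg p = 4.
The integer polynomial consistent with all of this is the stated p.

2*x^4 + 3*x*y^3 + 3*y^4 - 3*x^2 - 1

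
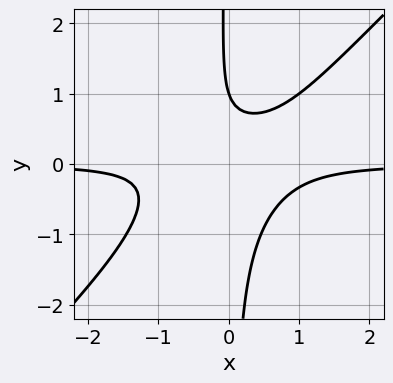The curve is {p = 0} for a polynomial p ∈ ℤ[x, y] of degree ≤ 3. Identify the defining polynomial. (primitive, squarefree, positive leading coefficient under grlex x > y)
3*x^2*y - 3*x*y^2 - y + 1

First, deg p = 3. The shape is more complex than any degree-2 curve.
Next, from the visible intercepts: it misses every integer gridline on the x-axis; it meets the y-axis at y = 1 (among the integer gridlines).
Finally, these observations pin down the coefficients.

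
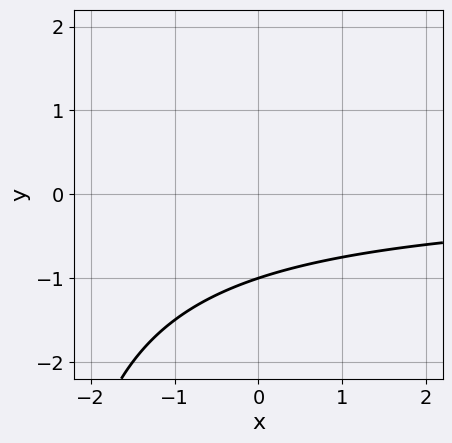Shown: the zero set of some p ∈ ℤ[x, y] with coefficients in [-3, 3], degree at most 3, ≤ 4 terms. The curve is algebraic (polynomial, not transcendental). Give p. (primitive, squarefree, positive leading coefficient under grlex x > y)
First, the degree is 2 — no degree-1 curve has this shape.
Next, from the visible intercepts: the curve avoids every integer x-axis point in the box; it crosses the y-axis at the gridline y = -1.
Finally, together with the visible shape, these determine p as stated.

x*y + 3*y + 3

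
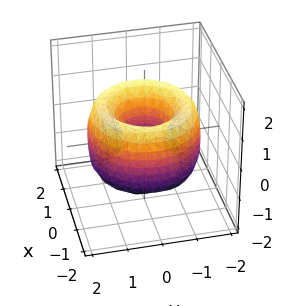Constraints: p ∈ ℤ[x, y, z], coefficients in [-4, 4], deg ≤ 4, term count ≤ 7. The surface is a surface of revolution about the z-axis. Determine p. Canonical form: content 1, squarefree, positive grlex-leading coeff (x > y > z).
x^4 + 2*x^2*y^2 + y^4 - 3*x^2 - 3*y^2 + z^2 + 1

First, degree: no degree-3 surface has this shape, so deg p = 4.
Then, symmetries: the z-axis is an axis of rotation, so x and y enter only as x² + y².
Next, checking where it meets the axes: it misses every integer gridline on the z-axis; a circular section at z = -1 has radius exactly 1.
Finally, matching integer coefficients to the picture gives p.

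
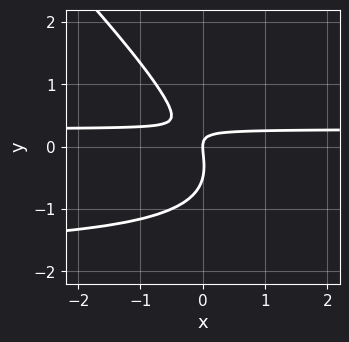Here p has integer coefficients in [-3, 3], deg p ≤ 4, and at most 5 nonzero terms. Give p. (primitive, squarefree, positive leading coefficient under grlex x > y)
2*x*y^2 + 2*y^3 + 3*x*y + y^2 - x

The degree is 3 — the shape is more complex than any degree-2 curve.
From the visible intercepts: it crosses the y-axis at the gridline y = 0; it crosses the x-axis at the gridline x = 0.
Matching integer coefficients to the picture gives p.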